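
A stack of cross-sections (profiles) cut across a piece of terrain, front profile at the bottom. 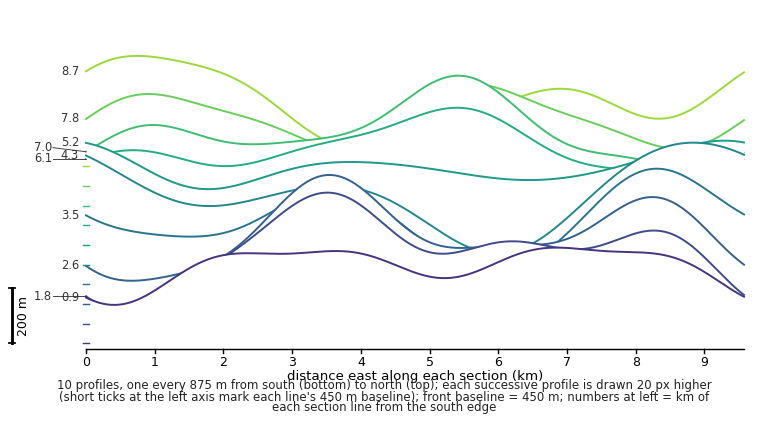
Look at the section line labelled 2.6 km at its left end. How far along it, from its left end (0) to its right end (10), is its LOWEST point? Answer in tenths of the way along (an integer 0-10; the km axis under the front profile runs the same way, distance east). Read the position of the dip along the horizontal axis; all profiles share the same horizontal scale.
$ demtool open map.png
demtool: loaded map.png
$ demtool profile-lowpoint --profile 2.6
1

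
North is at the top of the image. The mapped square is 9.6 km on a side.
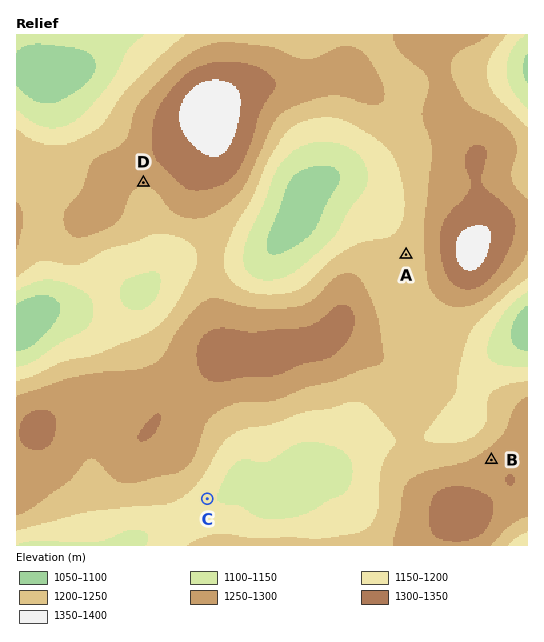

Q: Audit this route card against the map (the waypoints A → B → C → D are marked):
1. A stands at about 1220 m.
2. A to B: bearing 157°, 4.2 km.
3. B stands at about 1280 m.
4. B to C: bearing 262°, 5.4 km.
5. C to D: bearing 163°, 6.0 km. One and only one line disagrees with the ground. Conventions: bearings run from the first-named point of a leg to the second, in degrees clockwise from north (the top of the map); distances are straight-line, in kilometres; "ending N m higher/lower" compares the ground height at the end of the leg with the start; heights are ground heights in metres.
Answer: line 5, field bearing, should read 349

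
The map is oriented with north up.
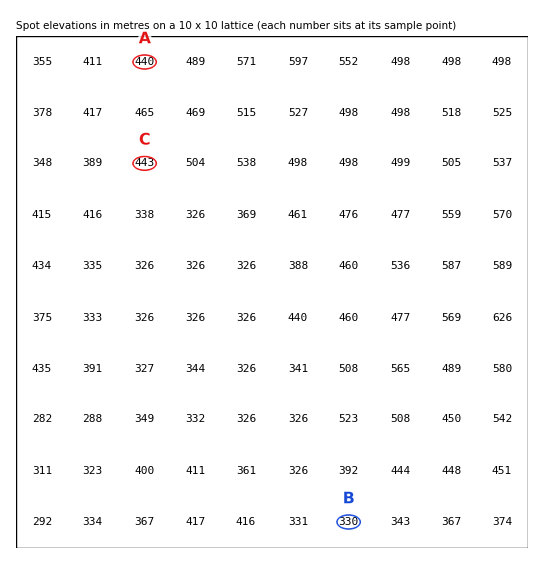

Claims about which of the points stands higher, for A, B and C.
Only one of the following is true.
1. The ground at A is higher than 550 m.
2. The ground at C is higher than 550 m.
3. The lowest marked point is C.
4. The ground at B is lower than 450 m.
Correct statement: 4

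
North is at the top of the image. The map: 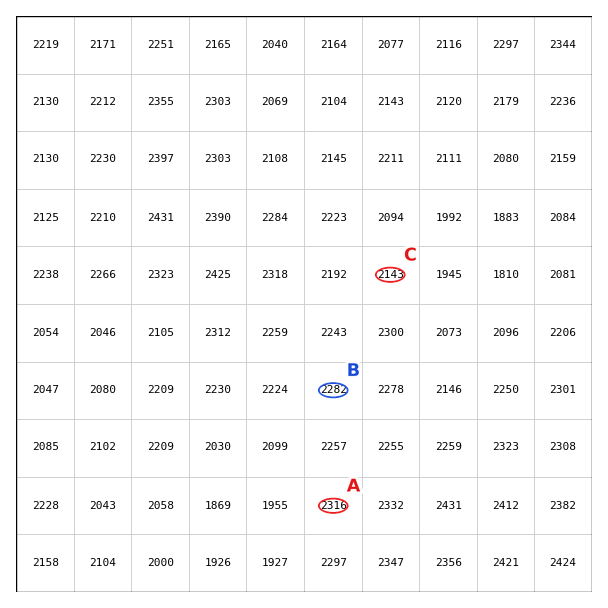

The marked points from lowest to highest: C B A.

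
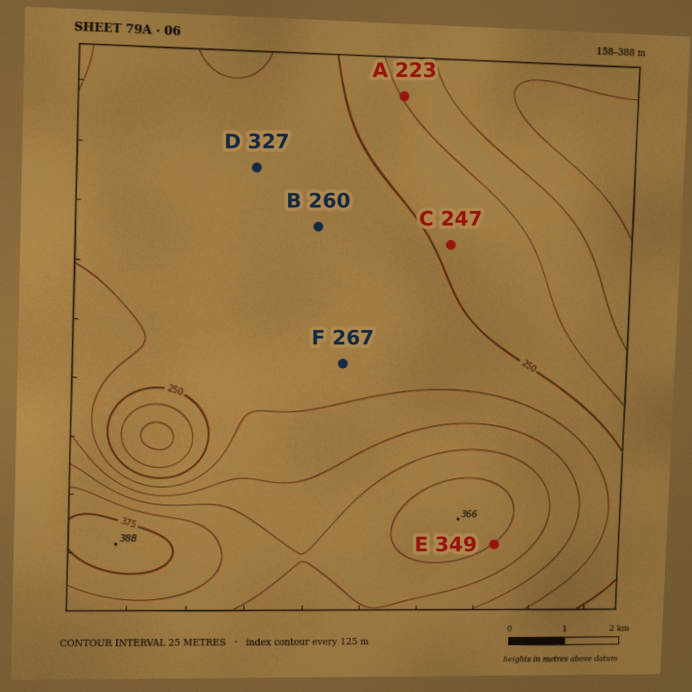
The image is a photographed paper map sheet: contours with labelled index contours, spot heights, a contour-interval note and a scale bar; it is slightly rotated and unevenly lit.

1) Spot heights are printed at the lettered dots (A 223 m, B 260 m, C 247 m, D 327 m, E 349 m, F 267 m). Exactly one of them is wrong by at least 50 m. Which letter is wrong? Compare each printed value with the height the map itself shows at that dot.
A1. D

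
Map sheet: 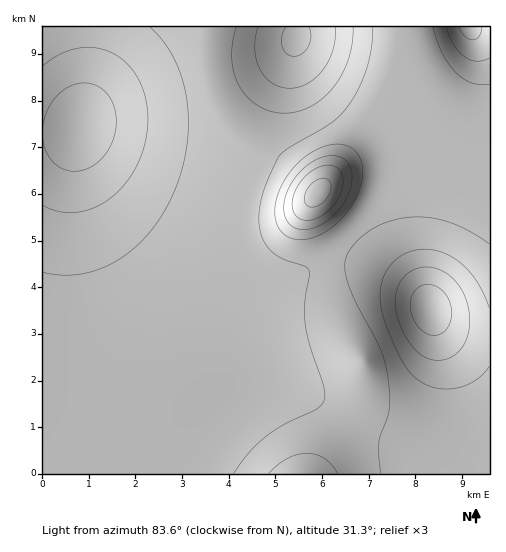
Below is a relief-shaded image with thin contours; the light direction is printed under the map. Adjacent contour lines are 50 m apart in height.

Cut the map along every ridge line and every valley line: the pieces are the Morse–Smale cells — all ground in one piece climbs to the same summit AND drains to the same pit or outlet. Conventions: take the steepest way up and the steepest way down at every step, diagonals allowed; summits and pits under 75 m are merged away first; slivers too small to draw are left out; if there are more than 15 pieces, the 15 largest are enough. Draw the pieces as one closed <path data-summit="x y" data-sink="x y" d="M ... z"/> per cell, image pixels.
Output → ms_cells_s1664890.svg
<path data-summit="80 126" data-sink="319 191" d="M207 26l-165 1 1 447 122 0 5-41 12-37 9-18 10-12 5-3 12 2-17-10-25-20-30-31-25-34-19-36-13-31-10-36 0-23 4 23 7 19 24 46 28 36 23 22 18 11 17 6 18-1 47-21 63-20-1-7-13-28-4-16 2-11 6-11-32-27-38-21-12-12-13-20-9-24-5-19-2-20z"/><path data-summit="430 308" data-sink="319 191" d="M419 73l-1 8-10 13-58 61-34 40-6 12 2 14 16 43 24 0 29 9 23 12 14 9 11 11 23 66 4 21 1 30-5 51 37 1 1-347-23-4-16-9-17-17z"/><path data-summit="80 126" data-sink="303 473" d="M79 144l0 23 10 36 13 31 19 36 25 34 30 31 25 20 24 13-19-5-5 3-10 12-9 18-9 27-6 28-1 22 148 1 41-67 4-14 4-26 0-6-15-21-13-31-6-44-64 20-47 21-18 1-17-6-18-11-23-22-28-36-24-46-7-19z"/><path data-summit="296 38" data-sink="319 191" d="M403 26l-195 0-1 3 1 31 8 35 12 25 20 24 38 21 33 27 31-37 51-53 17-21 1-9-8-19z"/><path data-summit="430 308" data-sink="303 473" d="M345 263l-16 2 2 28 12 38 20 30-1 19-4 18-7 16-36 59 136 1 6-52-1-30-4-21-23-66-11-11-14-9-29-14z"/><path data-summit="470 27" data-sink="319 191" d="M489 26l-85 1 11 38 19 32 24 21 22 8 10 0z"/>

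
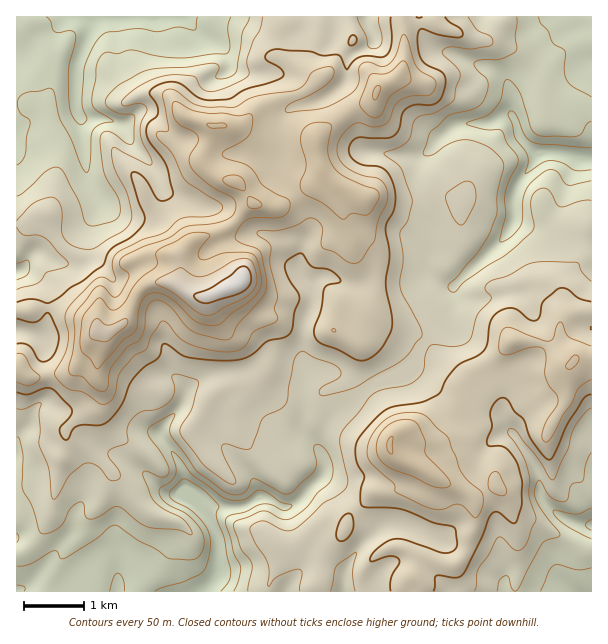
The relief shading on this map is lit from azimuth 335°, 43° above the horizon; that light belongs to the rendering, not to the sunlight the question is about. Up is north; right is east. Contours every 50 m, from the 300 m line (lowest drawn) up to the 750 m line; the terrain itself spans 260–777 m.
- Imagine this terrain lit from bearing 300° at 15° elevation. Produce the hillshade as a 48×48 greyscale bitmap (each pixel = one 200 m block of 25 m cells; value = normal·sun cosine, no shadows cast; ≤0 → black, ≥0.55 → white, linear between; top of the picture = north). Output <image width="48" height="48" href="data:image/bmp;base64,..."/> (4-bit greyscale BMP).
<image width="48" height="48" href="data:image/bmp;base64,Qk32BAAAAAAAAHYAAAAoAAAAMAAAADAAAAABAAQAAAAAAIAEAAATCwAAEwsAABAAAAAAAAAAAAAAABEREQAiIiIAMzMzAERERABVVVUAZmZmAHd3dwCIiIgAmZmZAKqqqgC7u7sAzMzMAN3d3QDu7u4A////AHiGd2V4dUQ0neyVaZU4l5uGREREVkRFVkaGZ2Zoh1Qza9ynWJZHp4uWVlIkVkNGZkRnVWZnd3ZBWruoZodWqWiYeHMTVUNGZnVGZFZnd3dRS8qYdnhke5iHeJYjZjJGd6hEZUVndmdSXMqIiIiFSKmHeJgiZjNGZ4ljVkRndmZDjeuYq6mXRXiHdngyZjNERYmER2NYdmZWm824rdqpZVZnZWdDVSI1U4mVR4VXZEaIh1eoau2ql1ZnZVZUUwNVRImmRodmQhR4hyFXQoy7ynd3ZVZ3UgRlVomnRXdlVBF4hkRmUjnLuod3ZUaIYxRkRpmoRWdlZTSJdmZ3dTa7updmVVaJczZjRKqoVWZmZEeYdmd3dleszKdVVVVodGhBNKqZZVVmVYmHd3d3Zmer39dVVWZWZ5kwJIqpdVRENJuGZ3Z3ZmeKz/x1VmZkV6tgA2mph1MkQlu3Z2ZnZnd4rf64Z3dlV5qSAEWJiHMTVCa5ZmZmZnd3iry7mHdlaIiWADJYd2MTVkSah3ZlZ3d3eJmqqodmZ4iXIERYd2ICRmV4iHdlVnh3ZniJq5d2Z4mXQjabqGEBNFZmZmd1Vnd3ZVZ4mrmHZomoVEWe6XIAI1ZlQzRlRnZ3UzVniaupZWiqhnaN/HMAAldlVCE1RYdnZDNXeJrMpleZmIeL/pYwAWh1QyI0NZp2ZUNWd4m8uHiXZmZ777iCAmmFMRNENKuHdlRWd4m8uHmoVXZ777imAnmGIAA0M4uXd1RWd4msuImpd6ma39i7MmmYUgADRHqoh1RXdomZmZmYd7uqvum+t3iKuUABRXmYh0NWZnqpiJmIdsypnNyrzKiKzKEARneHZkNGdke7qpmIdnmYic/qm7hovMUBRod3VDNGd1NruqmYh0aIeK3+3clViahDRoh3VDNGd3QlvKmIiGZ2aKzu7f6nZVZlVYmHUyNWd3YxbLmIiIdlVorNy97bqENERGiHUhJWd3ZCKcqIiKl1RXm8qaqqvJVEM1eHUgFGd3ZTGMl4mbuWRWm8l4mIiahmVWd3dABGd3dSF9pombunVXmrh4mIh3ZniId3hiFHiIdjBdt3mqunVpqqiKqYmHVXiZdniGNXiIdkAa2WmqqnV6ypibuoeIZniaZFeXVXmYh2QUuneJmXaMyYqqq4ZnZniZUjVmVViph2UzV3ZpmHaduK25ipZFVnipQBNEMjWKmHRWVFRIiGacuM/KiJhlRXmqcxNDISNHiIZphVVHh1WKl53tuZqYZWiqqFVRASISREWKlmZnd0WrqGjdp5vMuGZ4q6pxASISMhN6h2Zoh0WsvLvMhovdy5h2WM60EjICVCN5hmd4h0Wsqs3cp1jNy6qpU57aU1QiVUR4hmd5h1Ssqau8u5acuZmqlY3MtUZkRVVndlZ5mGScqZmZq7qtyoiImHq85zVlRURWZmZniHV8uZiIiJq925iIeYWN1yRVVURFZnZmZ4dpupiJiImsy5d4eJVrx0ZlRWRFZmd3ZWh4qZmZmZmr3Jd4d4aLt2ZVVoY0Z2Zw=="/>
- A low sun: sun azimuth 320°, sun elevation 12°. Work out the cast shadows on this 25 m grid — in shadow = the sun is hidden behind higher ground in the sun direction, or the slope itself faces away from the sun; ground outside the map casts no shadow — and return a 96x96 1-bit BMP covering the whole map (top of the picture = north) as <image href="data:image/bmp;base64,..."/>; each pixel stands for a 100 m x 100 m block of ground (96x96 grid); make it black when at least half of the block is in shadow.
<image width="96" height="96" href="data:image/bmp;base64,Qk2+BAAAAAAAAD4AAAAoAAAAYAAAAGAAAAABAAEAAAAAAIAEAAATCwAAEwsAAAIAAAAAAAAA////AAAAAAAAAAAAAAAEAAAAAAAAAAAAAAAEAAAAAAAAAAABgAAAAAAYAAAAAAABwAAAAAA8AAAAAAABwAAAAAAcAAAAAAADwAAAAAAcAAAAAAADwAAAAAAOAAAAAAADgAABgAAHBAAAAAABgAABgAAPAAAAAAAAAAAAAAAHAAABAAAAAAAAAAAHAAAAAwAAAAAAAAAHAAMAA4AAAAAAAAAHAAcAAQAAAAAAAAADAAcAAAAADwAAAAAAA4AAAAA4H4cAAAAABwAAAAD4H4eAAAAADwAAAAD4B4OAAAAADgAAAADwAAHgAAAABgAAAABwAADgAAAAADgAAAAgAABgAAAAADgAAAAAAAAAAAAAAHgAAAAAAAAAAAAAAHwAAAAAAAAAAAAAAH4AAAAAAAAAAAAAAH8AAAAAAAAAAAAAAH8AAAEAAAAAAAAAAD8AAAOAAAAAAAAAAD8AAfPAAAAAAAAAAB8AAfHgAAAAAAAAAB8AAfDgAAAAAAAAAA88AfBwAAAAAAAAAA88AfggAAAAAAAAAAd8A/wAAAAAAAAAAAc8Af4AAAAAAAAAAAcAAf/AAAAAAAAAAAAAAf/AAAAAAAAAAAAAA//ADgAAEAAAAAAAA//AfwAAOAAAAAAAAf+A//8AGAAAGAAAAf+AH/8AAAAAGAAAAP+AB/8AAAAAAAAAAP+AD/8AAAAAAAAAAH8AP/4AAAAAAAAAAB8A//4AAAAAAAAAAA+A//wAAAAAAAAAAA+A//wAAAAAAAAAAA+A//gAAAAAAAAAAA/Af/gAAAAAAAAAAAeAH/AAAAAAAAAAAAMAB/AAAAAAAAAAAAAAA+AAAAAAAAAAAAAAAeAAAAAAAAAAAAAAAeAAAAAAAACAAAAAAOAAAAA4AACAAAAAAGAAAAAcAAAAAAAAAAAAAAAOAAAAAAAAAAAAAAAHAAAAAAAAAAAAAQAHgAAAAAAAAAAAB4ABwAAAAAAAD+QAD4ABwAAAAAAAB/wAD4AA4AAAAAAAA/wAH4AA4AAAAAAAAYAAH4AAYAAAAAAAAAAAHwAAYAAAAAAAAAAADwAA4AAAAAAAAAAAAgAA8AAAAAAAAAAAAAAA8AAAAAAAAAAAAAAAeAAAAAAAAAAAAAAAeAAAAAAAAAAAAAAAOAAAAAAAAAAAAAAAGAAAAAAAAAAAAGAAAAAAAAAAAAAPgfAAAH4AAAAAAAAPw/AAAf4AAAAAAAAPw/wAAfgAAAAAAAAHj//AAAAAAAAAAAADn//wAAAAACAAAAABH///AAAAAHAAAAAAD///wAAAADgAAAAAD///wAAAABgAAAAAD/+BwAAAAAAAAAAAB/eAAAAAAAAAAAAYB+eAAAAAAAAAAAAcAAOAAAAAAAAAAAAMAAAAAAAAAAAAAAAAAAAAAAAAAAAAAAAAAAAAAAAAQAAAAAAAAAAAAAAAQAAAAAAAAAAMAAAAAAAAAAAAAABwAAAAAAAAAAAAQADAAAAAAAAAAAAAAAAAAAAAAAAAAAAAAAAAAAAAAAAAAAAAAAAAAAAAAAAAAAAAAAAAAAA="/>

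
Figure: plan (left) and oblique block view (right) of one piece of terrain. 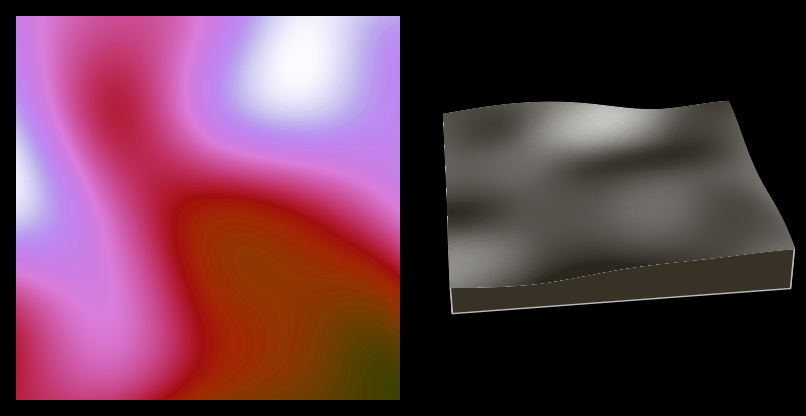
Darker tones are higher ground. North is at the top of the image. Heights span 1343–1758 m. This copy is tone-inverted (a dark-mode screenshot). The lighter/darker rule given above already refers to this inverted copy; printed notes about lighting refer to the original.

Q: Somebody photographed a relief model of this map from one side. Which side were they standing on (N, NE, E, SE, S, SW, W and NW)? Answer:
S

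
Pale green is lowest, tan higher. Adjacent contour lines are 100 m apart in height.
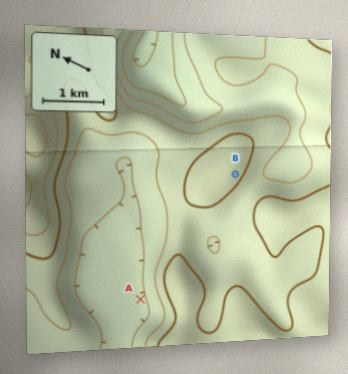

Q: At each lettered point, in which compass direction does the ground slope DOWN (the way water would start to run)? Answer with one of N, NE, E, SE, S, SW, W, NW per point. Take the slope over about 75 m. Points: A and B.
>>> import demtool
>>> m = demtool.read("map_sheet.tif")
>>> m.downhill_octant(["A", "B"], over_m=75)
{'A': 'NW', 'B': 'S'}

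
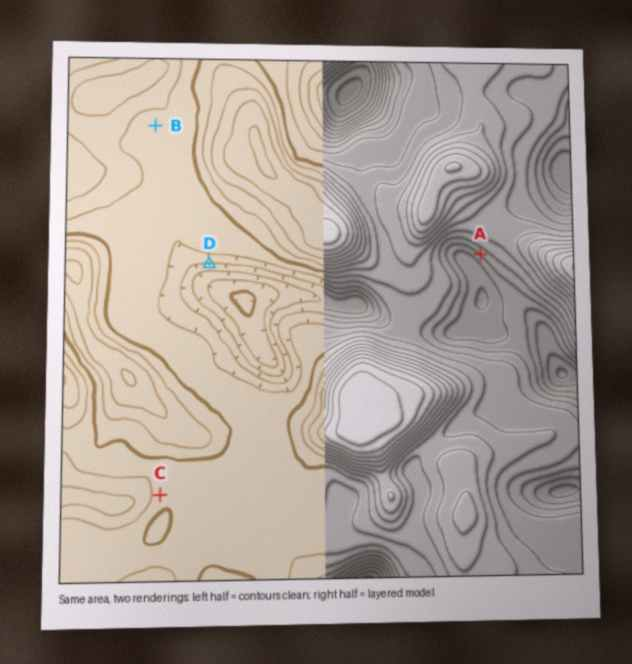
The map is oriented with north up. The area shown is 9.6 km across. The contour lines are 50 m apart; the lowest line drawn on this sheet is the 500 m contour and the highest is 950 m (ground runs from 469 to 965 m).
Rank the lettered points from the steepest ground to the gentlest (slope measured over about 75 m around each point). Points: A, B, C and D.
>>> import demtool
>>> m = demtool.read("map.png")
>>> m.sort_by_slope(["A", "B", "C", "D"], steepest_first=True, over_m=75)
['D', 'A', 'C', 'B']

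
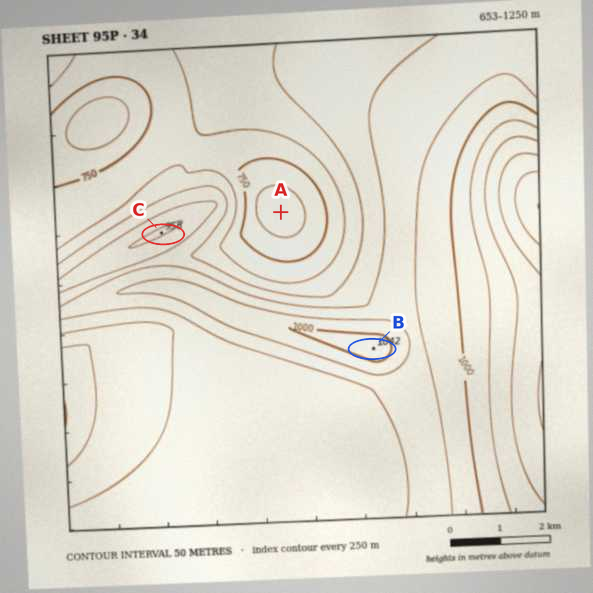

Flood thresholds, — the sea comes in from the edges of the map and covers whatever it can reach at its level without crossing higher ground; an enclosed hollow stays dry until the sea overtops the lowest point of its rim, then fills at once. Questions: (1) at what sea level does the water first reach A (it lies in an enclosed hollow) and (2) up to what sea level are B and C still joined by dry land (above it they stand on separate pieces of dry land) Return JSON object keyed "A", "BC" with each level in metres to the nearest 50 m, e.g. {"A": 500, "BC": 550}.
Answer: {"A": 800, "BC": 900}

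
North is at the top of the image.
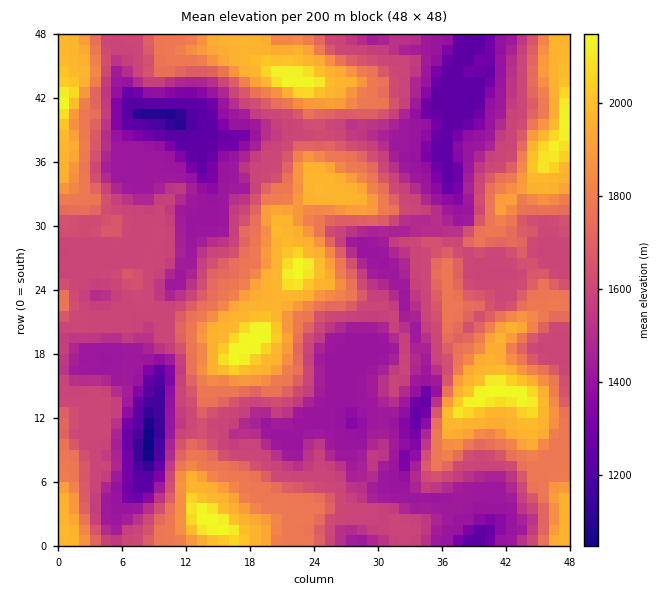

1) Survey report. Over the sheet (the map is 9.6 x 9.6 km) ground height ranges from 1050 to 2150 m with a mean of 1640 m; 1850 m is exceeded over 17.2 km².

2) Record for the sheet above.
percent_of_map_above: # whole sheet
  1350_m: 92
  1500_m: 70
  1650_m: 40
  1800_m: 21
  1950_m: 15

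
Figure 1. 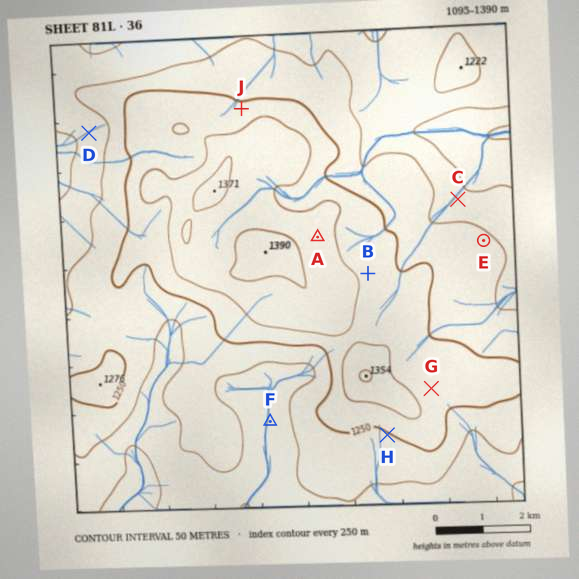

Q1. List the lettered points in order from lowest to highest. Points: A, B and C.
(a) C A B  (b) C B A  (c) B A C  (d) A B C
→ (b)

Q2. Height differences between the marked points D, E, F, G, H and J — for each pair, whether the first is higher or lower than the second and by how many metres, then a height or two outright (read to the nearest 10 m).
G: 120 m higher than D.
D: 100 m lower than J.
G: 90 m higher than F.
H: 90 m higher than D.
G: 70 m higher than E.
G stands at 1280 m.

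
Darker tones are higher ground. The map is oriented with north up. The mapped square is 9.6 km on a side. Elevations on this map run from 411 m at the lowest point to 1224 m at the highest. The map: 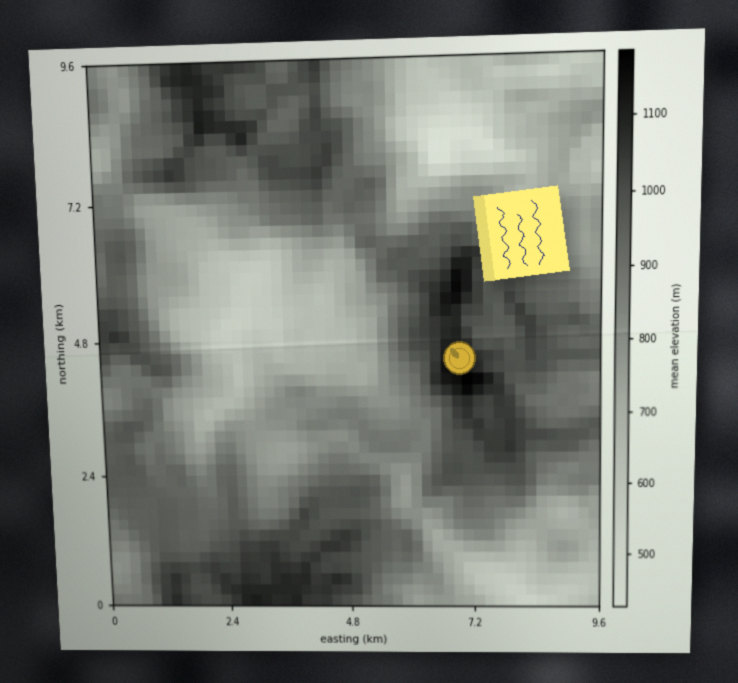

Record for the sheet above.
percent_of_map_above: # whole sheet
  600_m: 92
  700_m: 77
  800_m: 54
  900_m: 30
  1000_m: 10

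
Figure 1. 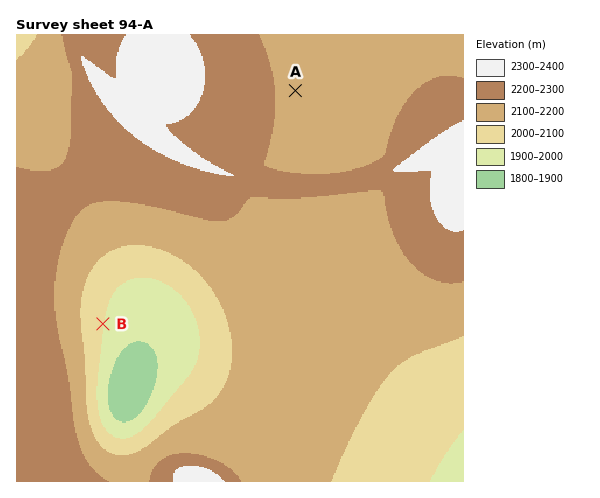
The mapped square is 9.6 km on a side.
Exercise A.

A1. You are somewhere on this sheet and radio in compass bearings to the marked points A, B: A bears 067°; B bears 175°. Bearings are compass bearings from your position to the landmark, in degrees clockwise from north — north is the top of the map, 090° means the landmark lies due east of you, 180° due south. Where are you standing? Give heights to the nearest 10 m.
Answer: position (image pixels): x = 90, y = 178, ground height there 2210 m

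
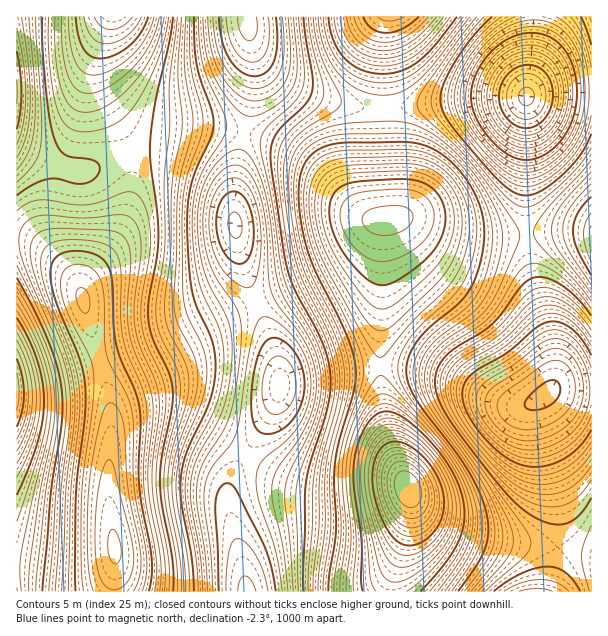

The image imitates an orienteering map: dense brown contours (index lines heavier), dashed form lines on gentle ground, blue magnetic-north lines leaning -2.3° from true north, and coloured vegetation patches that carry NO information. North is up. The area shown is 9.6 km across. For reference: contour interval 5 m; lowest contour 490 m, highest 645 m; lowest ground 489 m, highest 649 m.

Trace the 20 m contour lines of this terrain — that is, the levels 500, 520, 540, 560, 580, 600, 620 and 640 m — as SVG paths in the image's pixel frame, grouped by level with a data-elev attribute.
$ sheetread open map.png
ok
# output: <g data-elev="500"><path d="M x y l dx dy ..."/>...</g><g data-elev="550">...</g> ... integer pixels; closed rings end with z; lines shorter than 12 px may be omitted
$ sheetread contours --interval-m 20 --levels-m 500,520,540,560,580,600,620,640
<g data-elev="500"><path d="M530 410l-5-3 0-3 2-5 6-7 15-11 6-1 4 3 2 9-6 10-12 7z"/><path d="M522 128l-10-5-8-8-4-11-1-12 4-11 7-9 11-6 10-1 11 4 6 8 4 10 1 14-4 12-7 9-9 5z"/></g><g data-elev="520"><path d="M226 591l1-21 2-18 4-11 4-2 9 4 11 14 7 16 4 18"/><path d="M273 414l-5-3-4-6-2-10 0-12 3-12 4-9 4-4 6-2 8 4 5 8 4 10 0 11-3 10-5 9-7 5z"/><path d="M591 415l-10 19-15 14-21 9-20 1-10-3-9-5-18-15-15-21-3-9-1-9 2-10 8-9 30-18 28-23 12-6 12 1 12 7 11 13 7 17"/><path d="M17 373l2 19-2 19"/><path d="M234 238l-4-5-2-9 2-9 4-3 6 4 2 11-2 9-3 2z"/><path d="M521 153l-8-2-9-5-16-17-10-19-2-9 1-11 2-10 5-11 14-17 18-11 11-2 9 0 9 3 7 4 12 13 5 9 3 12 0 22-6 22-12 17-8 6-9 5-9 2z"/><path d="M268 17l1 18-2 15-6 9-9 3-9-3-9-10-5-14-3-18"/></g><g data-elev="540"><path d="M203 591l-3-36-9-52 0-23 6-22 20-35 7-18 6-27 2-30-1-15-3-13-19-35-6-19-5-27 0-27 4-23 9-18 14-16 8-4 6-2 6 2 4 5 11 20 9 34 6 57 4 18 7 17 26 42 6 15 3 15 0 19-5 21-8 22-18 35-5 17 0 15 5 40 3 48"/><path d="M519 591l18-3 16 3"/><path d="M591 466l-15 18-16 9-20 1-19-6-11-7-12-11-30-35-17-27-4-10-2-11 3-13 8-12 42-26 29-30 10-7 14-2 13 5 14 11 13 17"/><path d="M17 332l8 16 6 17 4 16 1 17-1 16-3 16-6 16-9 18"/><path d="M293 17l4 48-1 12-2 9-7 10-11 9-15 9-10 2-8-2-9-7-10-14-10-16-8-26-3-34"/><path d="M556 17l8 5 8 8 6 10 5 13 6 30-2 30-7 24-14 20-20 16-10 5-9 1-9-1-9-4-11-8-12-12-24-31-5-12-3-10 1-11 3-12 15-26 19-21 11-8 12-6"/></g><g data-elev="560"><path d="M186 591l-2-31-10-53-2-22 4-30 18-53 4-22-3-21-18-36-3-20 4-112 3-18 10-35 2-13-1-14-7-43 1-51"/><path d="M478 591l23-25 8-11 4-12-1-12-7-18-17-28-55-80-7-18-1-15 4-13 9-12 11-9 27-18 14-15 9-17 17-39 4-15-8-15-34-48-23-26-33-31-4-6-1-4 2-8 7-10 33-47 18-22"/><path d="M17 303l14 26 12 27 6 24 2 22-3 33-14 57-13 60-1 18 1 21"/><path d="M591 160l-46 52-9 12-3 9 2 6 4 6 36 35 16 21"/><path d="M22 17l7 51 1 37-4 30-9 23"/><path d="M313 17l2 18 5 17 6 17 14 26 1 7-5 8-30 18-12 12-8 15-3 19 5 47 8 40 8 23 27 55 6 18 3 17-2 27-14 51-4 19-1 56-5 43-1 21"/></g><g data-elev="580"><path d="M169 591l0-31-11-54-2-24 2-26 7-45 1-18-5-18-16-36-4-21 1-21 8-54-1-19-4-18-8-12-9-2-27 10-14 3-15-1-25-4-11 0-10 4-9 7"/><path d="M452 591l18-27 9-18 4-18-3-21-7-21-12-22-56-74-6-13-1-11 4-15 10-16 13-14 27-24 12-16 6-15 5-17 2-15-1-15-3-15-6-13-8-13-10-11-11-8-12-6-12-3-13-1-54 1-18 4-9 4-8 7-5 9-2 11-1 13 1 17 7 33 9 23 34 67 6 16 2 14-2 18-16 47-6 26-1 23 3 51-6 43-1 15"/><path d="M17 265l37 80 8 24 4 23 0 30-10 67-7 102"/><path d="M591 213l-6 10-1 11 1 12 6 16"/><path d="M49 17l1 48 3 25 4 18 5 11 6 8 7 4 9 1 15-2 14-5 11-8 10-10 12-20 11-25 7-23 5-22"/><path d="M334 17l4 19 5 9 6 8 7 5 9 5 18 3 16-3 17-8 15-14 19-24"/></g><g data-elev="600"><path d="M149 591l3-15 0-15-13-75 0-22 2-41-2-19-4-14-14-30-5-15-2-19-2-42-3-15-4-8-7-5-9-4-12-1-12 1-8 4-5 7-2 10 5 24 24 60 6 29 0 31-9 78 0 96"/><path d="M420 591l24-27 14-21 6-21-1-22-4-14-6-13-20-29-14-14-14-11-10-6-9-2-11 4-9 11-7 15-5 20 0 25 8 56-1 37 2 12"/><path d="M375 284l6 1 6 0 17-9 22-17 14-18 5-17-1-17-6-13-12-10-9-3-12-2-46 2-17 5-9 9-3 9-1 11 3 13 4 12 8 13 10 14 11 10z"/><path d="M76 17l2 18 5 13 7 8 11 2 13-3 15-9 12-14 7-15"/><path d="M363 17l4 7 5 5 6 3 8 1 7-1 9-3 17-12"/></g><g data-elev="620"><path d="M113 563l3 1 3-2 2-10-2-14-3-6-3-3-4 4-1 12 1 10z"/><path d="M404 555l7 0 9-3 9-7 8-7 6-10 3-9 2-19-2-12-4-11-14-20-9-9-11-8-9-3-7-1-11 4-7 10-5 15 0 20 5 25 10 27 9 13z"/></g><g data-elev="640"><path d="M407 518l9 0 7-5 5-9 1-12-4-12-7-10-10-7-9-2-6 3-4 6-2 7 0 11 3 10 5 9 6 7z"/></g>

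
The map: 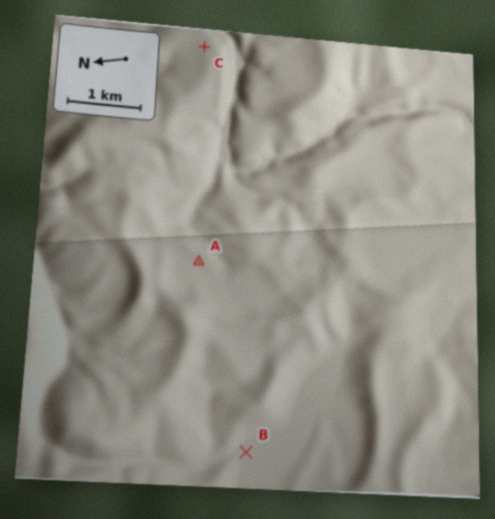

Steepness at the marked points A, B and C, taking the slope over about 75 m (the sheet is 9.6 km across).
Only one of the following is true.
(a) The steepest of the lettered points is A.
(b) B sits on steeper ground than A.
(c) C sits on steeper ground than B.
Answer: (c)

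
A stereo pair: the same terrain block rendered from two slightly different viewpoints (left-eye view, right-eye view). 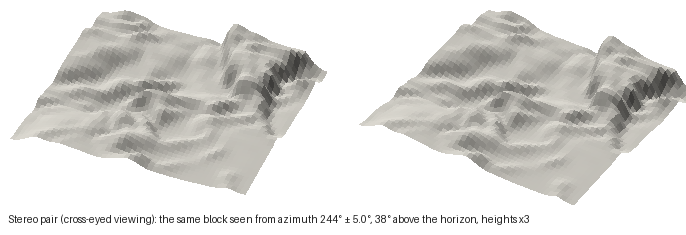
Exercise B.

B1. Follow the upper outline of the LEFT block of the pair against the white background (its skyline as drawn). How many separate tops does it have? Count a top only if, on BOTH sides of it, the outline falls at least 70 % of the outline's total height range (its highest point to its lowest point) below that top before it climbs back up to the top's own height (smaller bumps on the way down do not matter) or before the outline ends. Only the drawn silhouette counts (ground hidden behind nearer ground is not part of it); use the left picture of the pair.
0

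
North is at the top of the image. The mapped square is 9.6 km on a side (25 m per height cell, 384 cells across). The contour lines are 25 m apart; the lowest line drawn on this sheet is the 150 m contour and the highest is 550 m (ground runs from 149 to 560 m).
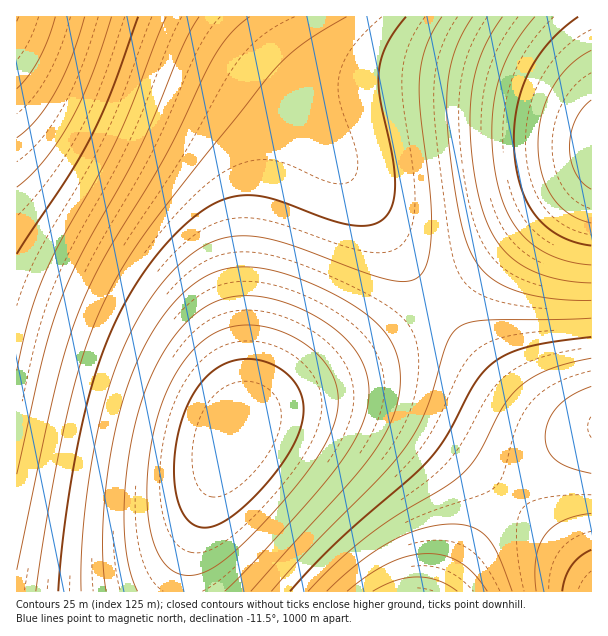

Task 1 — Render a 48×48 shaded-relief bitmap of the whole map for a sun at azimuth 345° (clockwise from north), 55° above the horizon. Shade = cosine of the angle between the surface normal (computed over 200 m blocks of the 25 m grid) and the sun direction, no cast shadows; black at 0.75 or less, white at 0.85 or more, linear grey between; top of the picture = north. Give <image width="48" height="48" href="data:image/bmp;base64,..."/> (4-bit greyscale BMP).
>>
<image width="48" height="48" href="data:image/bmp;base64,Qk32BAAAAAAAAHYAAAAoAAAAMAAAADAAAAABAAQAAAAAAIAEAAATCwAAEwsAABAAAAAAAAAAAAAAABEREQAiIiIAMzMzAERERABVVVUAZmZmAHd3dwCIiIgAmZmZAKqqqgC7u7sAzMzMAN3d3QDu7u4A////ANzMy7uqqYh2ZUQzIiIiIjNFVneJmrvM3dzMzLu6qZh3ZVQzIiIiIjNFVneJqrvM3d3MzMu6qpiHZlRDMiIiIjNFVniJqrzN3t3czMu7qpmHdlVEMyIiIjNFVniJq7zN3t3dzMy7uqmIdmVEMzIiIzRFVniZq7zd3t3d3MzLuqmYh2ZUQzMzMzRFZniZq7zd3t3d3czLu6qZh3ZVREMzM0RFZniZq7zd3t3d3czMu7qpiHdlVERDNERVZniZq7zN3t3d3dzMy7upmIdmVVRERERVZ3iZqrzN3d3d3d3MzLuqmYh2ZlVURFVWZ3iJqrvM3d3d3d3czMu6qZiHdmVVVVVmZ3iJmqu8zN3d3d3d3My7qpmId2ZmZWZmd3iJmqq7vN3d3d3d3czLuqmYiHd2ZmZnd3iImaqru93d3d3d3dzMu6qpmIh3d3d3d3iImZmqqt3d3e7t3d3cy7uqmZiIh3d3d4iIiJmZmd3d3u7u7t3dzMu7qpmZiIiIiIiIiIiIiN3d7u7u7u7d3czLu6qpmZmIiIiId3d3d93d7u7u7u7u3d3My7uqqpmZmIiHd3dmZt3d7u7u7u7u7t3dzMu7uqqpmYiHd2ZmVd3d7u7u7u7u7u3d3czLu7qqmYiHdmZVVd3d7u7u///+7u7t3d3My7uqqZiHdmVVRM3d7u7v/////u7u7d3czMu6qpiHdmVURM3d7u7v/////+7u7t3d3My7qpmHdlVEQ83d7u7///////7u7u3d3czLupmHdlVEM83d7u7////////u7u7d3czLuqmIdmVEM83d7u7////////u7u7t3dzMuqmYdmVUM93d7u7///////7u7u7t3dzMu6mYd2VUQ93d7u7v/////+7u7u7d3dzMu6qYh2ZVRN3d7u7v/////u7u7u3d3dzMu6qZh3ZlVN3d7u7u///+7u7u7d3d3czMu6qZiHdmVd3d7u7u7u7u7u7d3d3dzMzMu7qpmId2Zt3e7u7u7u7u7t3d3dzMzMzLu7qqmYiHd93e7u7u7u7u3d3dzMzMzMu7u7qqqZmIh93e7u7u7u7t3d3MzMy7u7u7u7uqqqmZmN3u7u7u7u3d3czMy7u7u7u7u7u7qqqqmd3u7u7u7t3d3MzMu7u7u7u7u7u7u7uqqt3u7u7u7d3d3MzLu7u6qru7u7u7u7u7u93u7u7u3d3dzMy7u7qqqqq7u7u7u8y7u93u7u7t3d3dzMy7u7qqqqq7u7vMzMzMzN3e7u7d3d3dzMy7u7qqqqu7u7zMzMzMzN3d3d3d3d3dzMy7u7qqqru7u8zMzN3d3d3d3d3d3d3dzMy7u7u7u7u7vMzM3d3d3d3d3d3d3d3dzMzLu7u7u7u7zMzd3d3d3d3d3d3d3d3d3MzMu7u7u7vMzM3d3d3u3d3d3d3d3d3d3MzMzMu7vMzMzN3d3u7u7t3d3d3d3d3d3dzMzMzMzMzN3d3d7u7u7t3d3d3d3d3d3d3d3MzMzN3d3d7u7u7u7szN3d3d3d3d3d3d3d3d3d3d3e7u7u7u7g=="/>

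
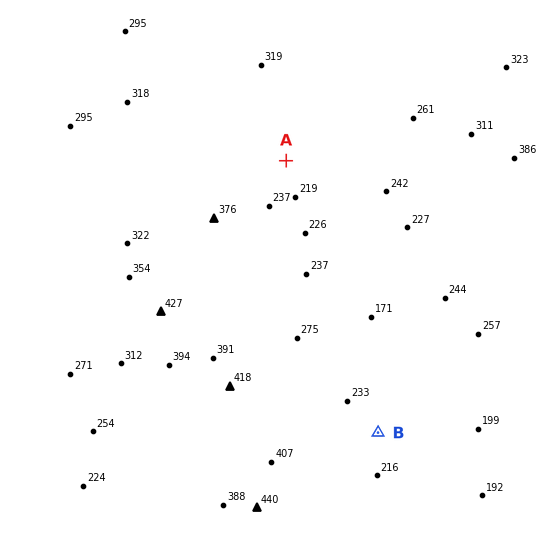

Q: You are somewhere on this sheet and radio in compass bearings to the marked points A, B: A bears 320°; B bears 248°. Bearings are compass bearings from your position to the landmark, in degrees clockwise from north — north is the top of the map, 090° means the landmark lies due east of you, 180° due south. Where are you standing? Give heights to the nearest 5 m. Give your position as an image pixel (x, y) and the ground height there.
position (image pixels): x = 480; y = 392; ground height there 210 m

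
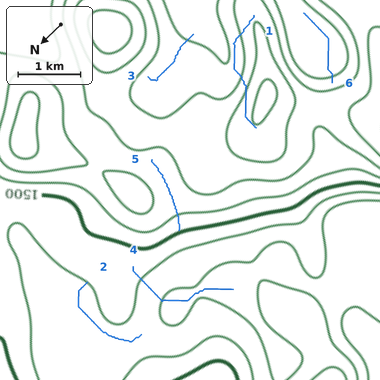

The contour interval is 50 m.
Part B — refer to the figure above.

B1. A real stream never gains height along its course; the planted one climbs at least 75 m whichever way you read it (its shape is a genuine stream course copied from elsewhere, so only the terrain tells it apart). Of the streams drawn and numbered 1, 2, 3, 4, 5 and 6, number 1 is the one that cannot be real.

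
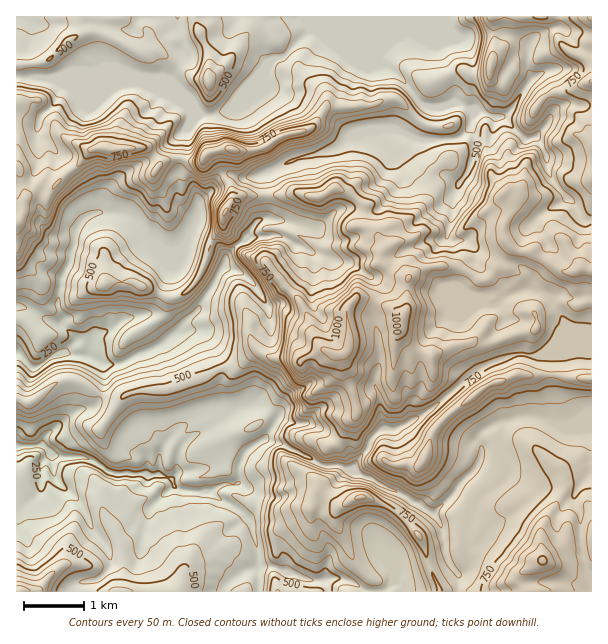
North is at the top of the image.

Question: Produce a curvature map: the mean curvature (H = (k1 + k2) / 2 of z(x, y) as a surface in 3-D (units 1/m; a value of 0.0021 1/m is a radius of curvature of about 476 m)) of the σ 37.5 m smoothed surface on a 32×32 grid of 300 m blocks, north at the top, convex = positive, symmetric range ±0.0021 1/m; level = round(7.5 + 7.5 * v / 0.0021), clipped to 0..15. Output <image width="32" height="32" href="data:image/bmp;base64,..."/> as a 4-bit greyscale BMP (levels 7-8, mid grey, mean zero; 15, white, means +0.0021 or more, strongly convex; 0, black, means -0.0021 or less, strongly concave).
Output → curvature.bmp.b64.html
<image width="32" height="32" href="data:image/bmp;base64,Qk12AgAAAAAAAHYAAAAoAAAAIAAAACAAAAABAAQAAAAAAAACAAATCwAAEwsAABAAAAAAAAAAAAAAABEREQAiIiIAMzMzAERERABVVVUAZmZmAHd3dwCIiIgAmZmZAKqqqgC7u7sAzMzMAN3d3QDu7u4A////AMxFW5iZdoTmU1d2XFeadWdn27Vmeohzdqa4ZZhmac52VqdYd4mIkqiktnPUp2aadXeJSneHiIOomXVJ46d1iqV3V5iGiJhWuaqkzSSnh1p2h2apmmQmhIen3yB5SXh2h6droTJKqWdr1wB512aGeJamMjy3mYhY5Qdn+el2hoqIUrjWeHeIlE3pkXaaVYinZ2Y6qVZ3d4o3GesiL3VWZnfrdUyIhVVlVbSraoDdRmd1fMyau7y4c1dok5d8GfuXnFKYI1Z5qaaPiaV4alM4l3ZMJWxjVnWcS6rHaXu6lVZ3iodVy0VUuCq0xV1FWXq3d2dYZCSUZ7hIiNSOhnaHqGhsPLmrvxjgjkbbaVV2ZmVniim6yTbDNPZWg2umephnuahlqFV08M+lZDmWi6aHmnmndLlndakFVYeJmYNUm4a3x1VmZaUfZHZE6qmZaolIhKpFZkmmH5iIxVtmpTi4l1eJ1UacZjeXnq+2dXkmq7dqp4xULXbzUCRYeleIksfCmJZL//tl//+CM2Z4ecRps3iVx6h4cJg0//dGdnhmh0TJk6IpdpZDVVSomGmUs1PzaM5WdZZltmdVe5vsN0WnbIYyZ3dmZ/lXaZlkVMuH6iVsrHZ2eZSplll2V3l1pPZ3WXXJepiEpZeld3d3dlG4Rsd2aYd4Z5d5h3d3d3d22Jla"/>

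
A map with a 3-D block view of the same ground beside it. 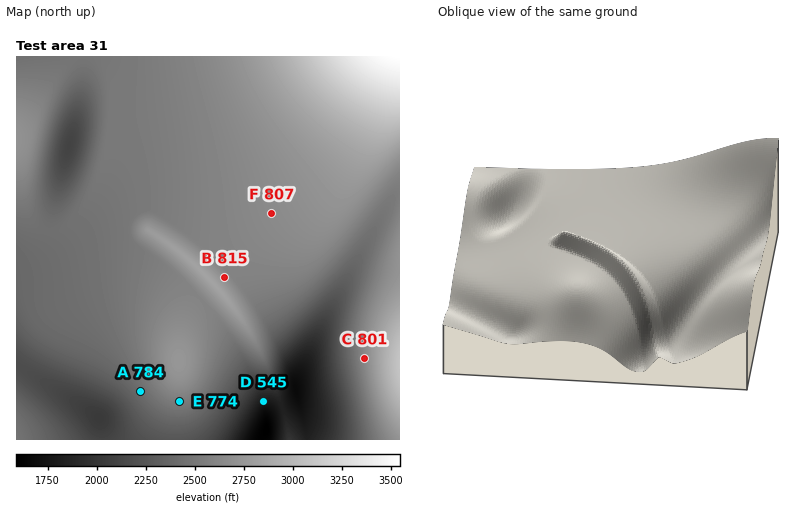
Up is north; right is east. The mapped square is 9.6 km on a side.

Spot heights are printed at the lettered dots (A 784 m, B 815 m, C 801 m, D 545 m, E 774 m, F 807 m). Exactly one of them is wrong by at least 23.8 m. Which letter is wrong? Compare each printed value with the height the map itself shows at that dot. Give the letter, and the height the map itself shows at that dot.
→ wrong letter A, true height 737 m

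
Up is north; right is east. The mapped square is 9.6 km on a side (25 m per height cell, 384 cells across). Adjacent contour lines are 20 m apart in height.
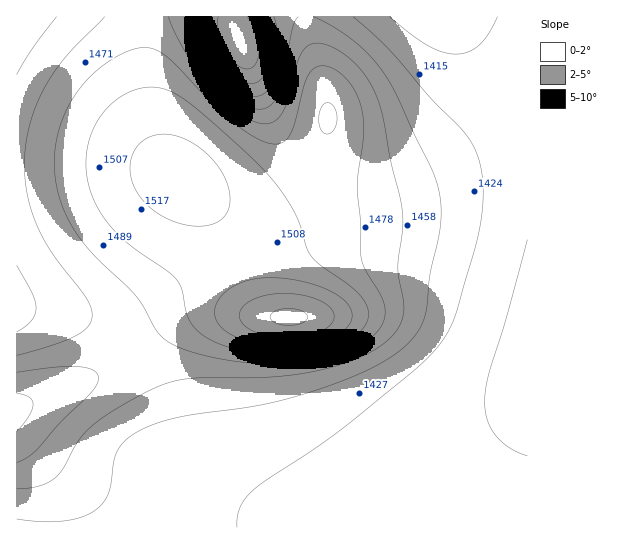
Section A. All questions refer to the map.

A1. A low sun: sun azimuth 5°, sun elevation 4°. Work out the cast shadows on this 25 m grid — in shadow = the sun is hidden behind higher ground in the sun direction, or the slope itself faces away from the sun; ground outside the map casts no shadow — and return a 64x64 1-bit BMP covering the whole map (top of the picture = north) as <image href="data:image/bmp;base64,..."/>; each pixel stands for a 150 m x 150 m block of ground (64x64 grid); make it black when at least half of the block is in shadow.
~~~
<image width="64" height="64" href="data:image/bmp;base64,Qk0+AgAAAAAAAD4AAAAoAAAAQAAAAEAAAAABAAEAAAAAAAACAAATCwAAEwsAAAIAAAAAAAAA////AAAAAAAAAAAAAAAAAAAAAAAAAAAAAAAAAAAAAAAAAAAAAAAAAAAAAAAAAAAAAAAAAAAAAAAAAAAAAAAAAAAAAAAAAAAAAAAAAAAAAAAAAAAAAAAAAAAAAAAAAAAAAAAAAAAAAAAAAAAAAAAAAAAAAAHwAAAAAAAAA/wAAAAAAAAP/gAAAAAAAB//gAAAAAAAH//AAAAAAAA//+AAAAAAAH//4AAAAAAAf//wAAAAAAB///AAAAAAAH//+AAAAAAAf//wAAAAAAAP/4AAAAAAAAAAAAAAAAAAAAAAAAAAAAAAAAAAAAAAAAAAAAAAAAAAAAAAAAAAAAAAAAAAAAAAAAAAAAAAAAAAAAAAAAAAAAAAAAAAAAAAAAAAAAAAAAAAAAAAAAAAAAAAAAAAAAAAAAAAAAAAAAAAAAAAAAAAAAAAAAAAAAAAAAAAAAAAAAAAAAAAAAAAAAAAAAAAAAAAAAAAAAAAAAAAAAAAAAAAAAAAAAAAAAAAAAAAAAAAAAAAAAAAAAAAAAAAAAAAAAAAAAAAAAAAAAAAAAAAAAAAAAAAAAAAAAAAAAAAAAAAAAAAAAAAAAAAAAAAAAAAAAAAAAAAAAAAAAAAAAAAAAAAAAAAAAAAAAAAAAAAAAAAAAAAAAAAAAAAAAAAAAAAAAAAAAAAAAAAAAAAAAAAAAAAAAAAAAAAAA=="/>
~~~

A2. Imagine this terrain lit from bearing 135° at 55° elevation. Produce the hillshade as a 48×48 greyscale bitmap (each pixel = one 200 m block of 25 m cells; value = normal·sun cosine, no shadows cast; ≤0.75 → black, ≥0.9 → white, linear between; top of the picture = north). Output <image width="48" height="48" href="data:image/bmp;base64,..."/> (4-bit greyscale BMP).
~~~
<image width="48" height="48" href="data:image/bmp;base64,Qk32BAAAAAAAAHYAAAAoAAAAMAAAADAAAAABAAQAAAAAAIAEAAATCwAAEwsAABAAAAAAAAAAAAAAABEREQAiIiIAMzMzAERERABVVVUAZmZmAHd3dwCIiIgAmZmZAKqqqgC7u7sAzMzMAN3d3QDu7u4A////AIiIiIiId3d3d3d3d3d3d3d3d3d3d3d3d4iIiIiIh3d3d3d3d3d3d3d3d3d3d3d3d4iIiIiIh3d3d3d3d3d3d3d3d3d3d3d3d5iIiIiIh3d3d3d3d3d3d3d3d3d3d3d3d5mYiIiIh3d3d3d3d3d3d3d3d3d3d3d3d5mZiIiIh3d3d3d3d3d3d3d3d3d3d3d3d5mZmIiIiHd3d3d3d3d3d3d3d3d3d3d3d5mZmZiIiIiHd3eIiIiIiId3d3d3d3d3d5mZmZmYiIiIiIiIiIiIiIiId3d3d3d3d5mZmZmZmIiIiIiIiIiIiIiIiHd3d3d3d4iZmZmZmZiIiIiIiIiIiIiIiId3d3d3d3iImZmZmZmIiIiIiIiIiIiIiIiHd3d3d2d3iImZmZmIiIiIiJmZmZiIiIiIh3d3d1Vmd4iIiIiIiImZmZmZmZmZmIiIiHd3d0RVZnd4iIiIiZmZmqqqqqqpmZiIiId3d0RFVWZ3d4iIiZmaqru7u7u6qpmYiIh3d0REVVZmd3eIiJmaq7vMzMzLuqmZiIiHd0VVVVZmZ3d3iIiZqrvMzMzLu6qZmIiId1VVVWZmZnd3d3d4iZqrvMy7uqqZmIiId2ZmZmZmZmZmZmZmZ3iJmqqqqqmZmIiIh2ZmZmZmd2ZmZVVVRVVmd4iZmZmZmIiIiGZmZnd3d3ZmZVVERERFVmd4iJmZiIiIiGd3d3d3d3d2ZlVURERFVWd3iIiIiIiIiGd3d3d3d3d3dmZlVVVVZmd4iIiIiIiIiGd3d3d3d3d3d3dmZmZmZ3d4iIiIiIiIiGZnd3d3d3d3d3d3d3d3d3iIiIiIiIiIiGZmd3d3d3d3d3d3d3d3d4iIiIiIiIiIiGZmZnd3d3d3d3d3d3d3d4iIiIiIiIiIiGZmZmd3d3d3d3d4d3d3d4iIiIiIiIiIiGZmZmZ3d3d3d3d3d3d3d3iIiIiIiIiIiGZmZmZnd3d3d3d3d3d3d3iIiIiIiIiIiGZmZmZmd3d3d3d3d3d3d4iIiIiIiIiIiGZmZmZmZ3d3d3d3d3d3eIiIiIiIiIiIiFVWZmZmZnd3d3d3d3d3eIiIiIh3d4iIiFVVVWZmZmd3d3d3dmZneIiIiId3d3d3iFVVVVZmZmZ3d3d3ZmZmeImYiId3d3d3d1VVVVVmZmZmd3dmZVVWeImZiId3d3d3d1VVVVVWZmZmZ3ZmVERFZ4mZiId3d3d3d1VVVVVVZmZmZ2ZlRDNFZ4iZiId3d3d3d1VVVVVVZmZmZ2ZVQyI0Z4iIiId3d3d3d1VVVVVVVmZmd3ZUMiI0VniIiId3d3d3d1VVVVVVVmZnd3ZUMhE0VneIiHd3d2Znd1VVVVVVVmZnd3dkMREkVnd3d3d3dmZmZ1VVVVVVVmZ3iIdlMhE0Vmd3d3d3ZmZmZlVVVVVVVmZ4iIh1MiI0VmZ3d3d2ZmZmZlVVVVVVZmd4mZh2QyNEVmZ3d3d2ZmZmZlVVVVVVZmeImqmGRDRFVmZ3d3dmZmZmZlVVVVVWZneJmqmGVEVVZmZnd3dmZmZmZg=="/>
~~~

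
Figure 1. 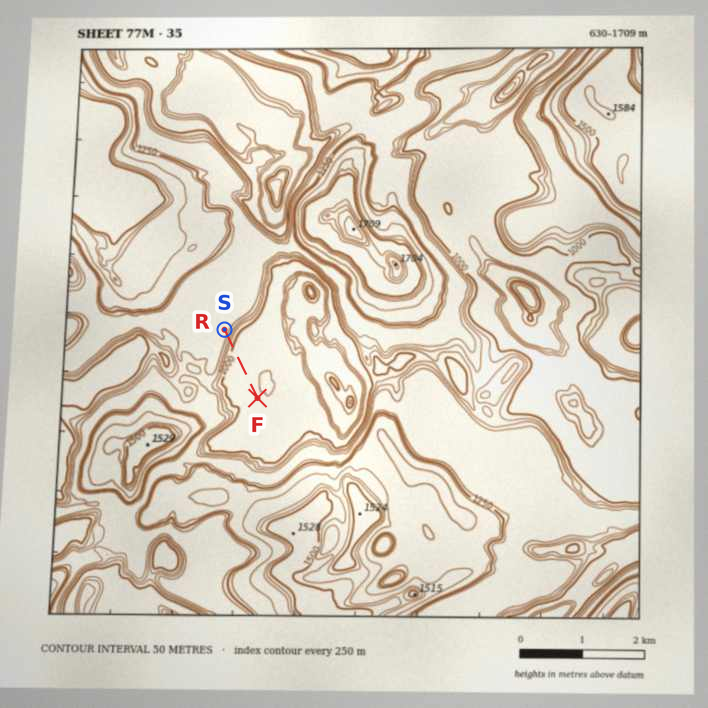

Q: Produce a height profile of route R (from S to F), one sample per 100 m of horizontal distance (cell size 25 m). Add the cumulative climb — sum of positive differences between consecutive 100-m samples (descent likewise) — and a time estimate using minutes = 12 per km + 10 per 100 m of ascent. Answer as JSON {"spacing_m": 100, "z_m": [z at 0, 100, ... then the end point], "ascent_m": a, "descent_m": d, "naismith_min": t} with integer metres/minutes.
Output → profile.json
{"spacing_m": 100, "z_m": [1165, 1148, 1072, 1007, 993, 990, 990, 989, 986, 985, 981, 982, 981, 974], "ascent_m": 1, "descent_m": 192, "naismith_min": 16}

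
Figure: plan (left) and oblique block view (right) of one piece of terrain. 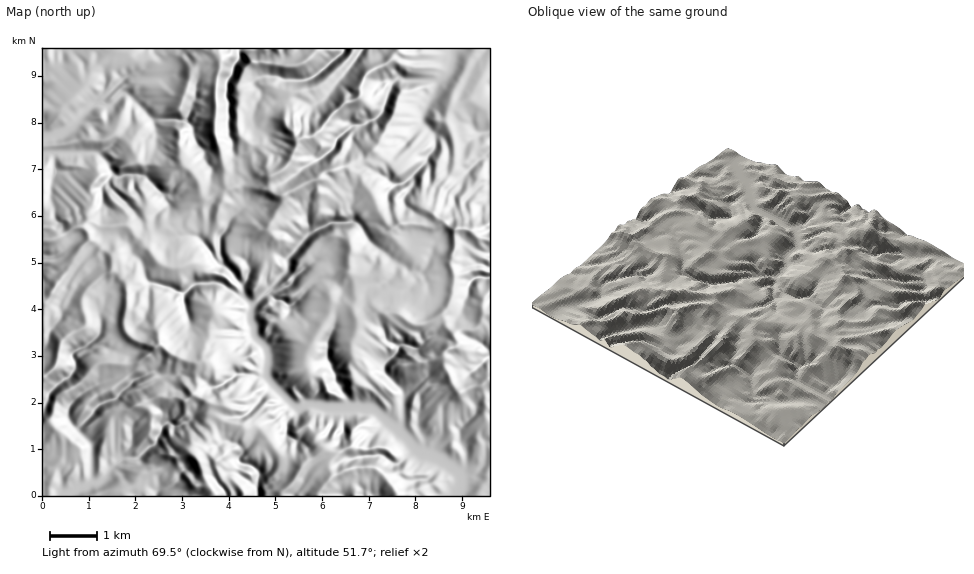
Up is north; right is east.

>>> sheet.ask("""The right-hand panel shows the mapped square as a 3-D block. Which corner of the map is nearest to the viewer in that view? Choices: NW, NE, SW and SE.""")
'NW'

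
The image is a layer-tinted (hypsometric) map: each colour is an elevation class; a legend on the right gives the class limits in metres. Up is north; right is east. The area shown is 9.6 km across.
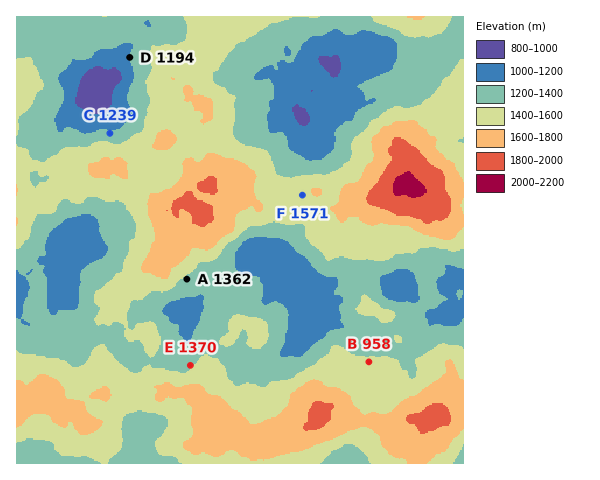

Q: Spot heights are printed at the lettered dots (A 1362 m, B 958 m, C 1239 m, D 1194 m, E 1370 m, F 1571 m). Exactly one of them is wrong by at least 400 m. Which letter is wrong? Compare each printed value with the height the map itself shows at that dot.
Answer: B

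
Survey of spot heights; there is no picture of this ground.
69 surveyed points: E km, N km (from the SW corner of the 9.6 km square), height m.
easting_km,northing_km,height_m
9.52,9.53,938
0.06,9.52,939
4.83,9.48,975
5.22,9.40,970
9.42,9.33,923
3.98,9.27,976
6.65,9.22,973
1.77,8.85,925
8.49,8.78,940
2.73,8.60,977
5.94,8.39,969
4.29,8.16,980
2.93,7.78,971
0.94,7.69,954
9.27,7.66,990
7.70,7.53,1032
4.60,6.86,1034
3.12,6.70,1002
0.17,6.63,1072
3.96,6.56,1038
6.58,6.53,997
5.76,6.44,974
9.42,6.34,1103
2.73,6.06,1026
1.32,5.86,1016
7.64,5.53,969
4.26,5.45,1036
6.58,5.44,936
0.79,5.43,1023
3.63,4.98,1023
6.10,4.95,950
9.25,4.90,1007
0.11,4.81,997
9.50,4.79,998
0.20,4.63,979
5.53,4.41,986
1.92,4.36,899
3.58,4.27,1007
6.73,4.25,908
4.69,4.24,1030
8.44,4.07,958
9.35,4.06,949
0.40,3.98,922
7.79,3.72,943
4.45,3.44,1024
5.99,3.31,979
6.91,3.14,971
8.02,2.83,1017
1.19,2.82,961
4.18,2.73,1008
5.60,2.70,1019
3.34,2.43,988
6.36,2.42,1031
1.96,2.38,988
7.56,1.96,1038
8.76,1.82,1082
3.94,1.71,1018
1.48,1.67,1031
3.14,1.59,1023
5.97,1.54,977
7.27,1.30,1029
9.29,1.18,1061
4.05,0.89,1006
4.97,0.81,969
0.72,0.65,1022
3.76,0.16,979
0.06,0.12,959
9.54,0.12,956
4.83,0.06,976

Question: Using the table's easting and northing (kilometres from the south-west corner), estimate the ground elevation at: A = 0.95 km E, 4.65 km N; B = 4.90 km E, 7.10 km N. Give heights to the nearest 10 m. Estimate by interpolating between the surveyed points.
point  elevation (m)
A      960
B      1020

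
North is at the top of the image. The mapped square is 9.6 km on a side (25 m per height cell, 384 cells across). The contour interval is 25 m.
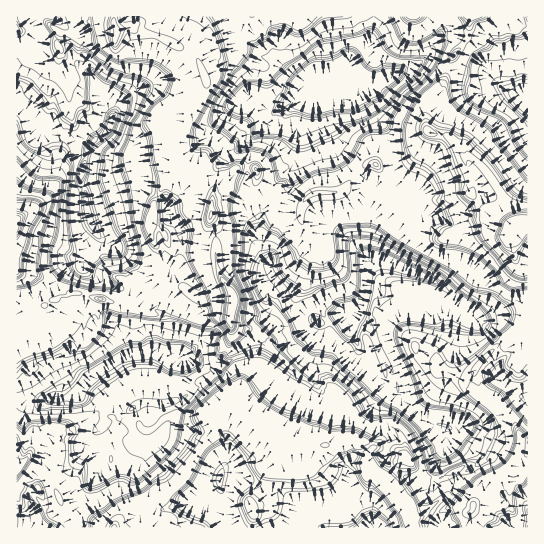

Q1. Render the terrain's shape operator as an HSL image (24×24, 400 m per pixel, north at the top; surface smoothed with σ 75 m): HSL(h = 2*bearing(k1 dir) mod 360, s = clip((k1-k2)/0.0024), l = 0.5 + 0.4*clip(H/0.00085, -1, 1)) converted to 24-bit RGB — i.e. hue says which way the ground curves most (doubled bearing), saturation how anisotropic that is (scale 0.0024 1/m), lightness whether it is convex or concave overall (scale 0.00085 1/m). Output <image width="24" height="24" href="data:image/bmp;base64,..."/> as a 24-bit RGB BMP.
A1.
<image width="24" height="24" href="data:image/bmp;base64,Qk32BgAAAAAAADYAAAAoAAAAGAAAABgAAAABABgAAAAAAMAGAAATCwAAEwsAAAAAAAAAAAAAEwwn238la7WIINHC7n2jgllnd5tpRsZymEA2fk1vuymhjuWXTp6SjnyKq4fO27fiIRFlJnOS2vfURCWeVSPe6cS+s0fQgOZVGl2XYdBTdK2FKqjdHddhjmHs6q7azFYZQHNYVGOpPd280lBlgzM1Z3RAX4FMeGiDkB5vmfXATOecbjGLIJe4452ztnN3uksbFGG9Y7uYf8N8GCZaXagmEUcVw10898feFtrCI1x2gTZb3LFchoLDr5vLZrp6GhFQ1Pfj+j1cq5YFAsDru4zoFdbo8afx7sDbqzbuWF+NYr46e0xwfoJ4en94G1E0q0k7/8vTGE5BfClnhb97f4V9gnyHxIyvEj2nuv6VEC6R4vTXEhJYDSwMtDUzQmok/teSXhHGvK7j26LpTU+Ah4h+fnyJen6DFWSL3YshznDjd8vEgYqIhJmlmsPZWpDdbGDrpijkaLjfuPGBRRE5N2lTiGsVnGQ4zf/KTH4aJE8Uphw31mq9mpV6J5A5laVBCldy89P4s4yngI2Lj9vGnhy7aDoidllChcVvFr6h3+wVMwAUujIapRhNHqhGove3yL8NqY1NpC09KmsbHH9S05zIrYC2fYGvXaHVB1s17KXK2uPxbhhPa5aMgsHNpoHZqOHMgBtgbjhMZBt10dqbS0Gz1fbp5H4RYxsONpZXVnc5w19mEoEUBTEImNRhsOJbaykWlg8aGzAD8tIFgHC8ctZ9bB56fu19YxYvkVNma0Nxyy0brNa6OY3J4HmEQgpY8erasYq8wpLVO0fLgOJmhT7naKELTEMPh1gaGtJ0/xi9QuECS+IVFt1UHLyvg1QlHDjn0kGcVB531vXbZcXBVkqlIYLe8KTvfqN7hH6ChX18koCf1LWaNQo2ilciIXPjiiLAhQv0RRL/zP/PFbrAyuZechdjae0YHAso0TdMJ8qepeZOqDIdqow0JQ4PZoAS24N2a4FYp3WedXGjqovssKr/oavgk47Hcne+NyV6SuI48//MEyOcoRVXpWwo24FCGIUoEKGMrnN6g4FxeY2Jci0+XyUNWpEfY9IeMfh4HPC4S+zSoQl32QB20Y/NgneGaaSmnw6Np/+17M5TIg4rdhRO4KeDvK8jm/GcAiVgnNjO6xbIMwAHqCAayu/vohe/6L2LxuVbHFRAbWYYF11NM8IgpxYyupFSSCptieGN2eN6qRsgHw0smx603rOP1vDRb9mTEQcsMxQAOQ4Ele7hNO9iUBIgo01DvvasYsVMNjefHHO7KE2wThUyl2Yt3Pq4EkGW2LNnvdBksx+mex2HKd2+hriG3deVLQYWZSJsg8XkzfP2glLtvrDvSiTspsjw8+LQ+sTpacmQJld6KghDSsdZIF22+v/MQQpJOcjt3/7NpBW3K17UerW4qqpumWt0sH/gjabji727fISBJ1NP0JUxItYiIqqE9dHWeNzM/8zlJkKTGwZAZ9VaGd8+/x4cH7mUOpSF/8GaHD9la5BuYJi91ZDZhnfJb5GvdXyEfoKBgXt/Tix02zSfh+iKbMRkGrNRII0zv1Uo/yWTAwA52jycrdyPzyGii6Sbf5KCWrDVsTf/vfa/FGFsHZ0nx1XU133Dr05dVpeNeD1BNJtwM6CRr898hOqbLtqsLR+ulT6+72N7ADhimXjo3qWUquNCiZx+cd2vhCVZBdpl55STTCnbX1XFvFM5F3V358SdaTKE2natPpuWVtdxoea8ktQ6MbuOVRtaa25DtXsbOdAEADEz8HaiqduHsqmFKX4QU+af5EdGC1E3pDYoP39USZlvSmPalrbrkw+152XZxvD9XPay2lFs3GeA1TJtdjdjayZe9/bTLcTKAB9NK5Nf9NfbmXyO9cqqBjgUZjAXr0ROF6lTnaQgYaYcNH0ZoDyjgEjL54eWsYQ6aOSNN7BowlghpiRvXyg0e86ls8OUcRCTXBYaBUkHN34M24Rqz5iU2mJ0CywqlpkkQLobSWdtgIJ6dH5sIVMkHWdOaIe599TY55o9LRU7uZwnLR4TgbbNq19whbJKSgA3xLdxKstsGZJmZtVohZN/7bS6CRTPlaLc4GiJETobR1wjY2o76jseDy8EDDMA0M4Q/IFOHVtvrmSwmYPMVIJYvCqM6g57Tybb1/bVUoTVhKTCf5aVgpCCstlb3HClFGZDsUmF7GimMFXLDlM6JsRQ5z7C6ZWVADMh+di53li3KnweS2QpHzakAHbr0VesKTrQ0fa9bUzUZm2Jd5eNmLqqpiaejWRv2nCSHii47LiyJyWwS9DfGVHAQiCz9PecFTv2HDeb6+M9NnvJzerw"/>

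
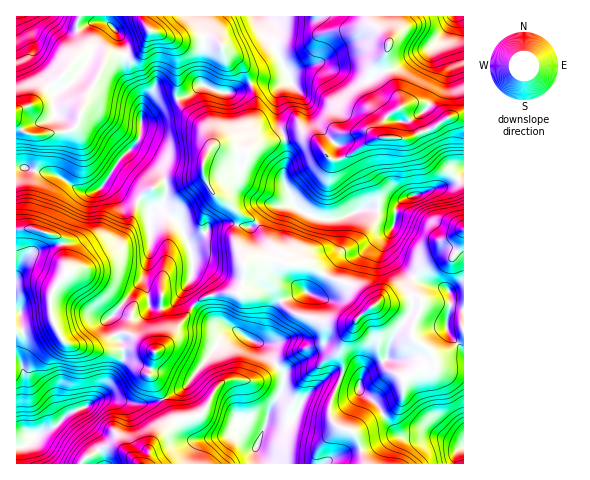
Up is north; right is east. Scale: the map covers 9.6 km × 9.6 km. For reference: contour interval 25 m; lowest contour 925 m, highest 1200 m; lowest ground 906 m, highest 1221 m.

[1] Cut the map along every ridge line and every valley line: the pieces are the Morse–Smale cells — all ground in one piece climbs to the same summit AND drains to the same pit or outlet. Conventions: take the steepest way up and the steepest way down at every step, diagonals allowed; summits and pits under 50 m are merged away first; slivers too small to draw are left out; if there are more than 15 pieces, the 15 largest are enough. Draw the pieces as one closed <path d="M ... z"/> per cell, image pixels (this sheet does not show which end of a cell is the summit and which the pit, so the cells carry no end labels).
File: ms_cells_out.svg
<path d="M133 150l-3 0-10 9-15 24-13 9-14-2-25-16-36-6-1 61 17-1 26 8 4 7 3 27 17 3 47 38 2 6 6 0 12-11 9 3 10-3 6-4 16-24 1-23-9-26-7-9-16-9-10 3 9-6 5-6 3-8-2-14-3-8-9-9z"/><path d="M33 228l-17 2 1 216 9-1 9-10 20-8 12-12 23-11 14-12 19-32-1-16-6-7-7-18 6-5 17 2-2-5-43-36-6-3-15-2-3-27-4-7z"/><path d="M284 138l-25 5-11 7-34-4-7 6-4 13 1 11 7 14 6 7 12 6 12 11 11 5 8 8 13 21 4 11 14 5 16-1 18 11 14-15 19-4 18-16 14-7-5 13 2 7 26 25 11-13 15-8 14 0 7-10 4-12-1-60-14 11-46 14-5 5-3 9-30-5-26 11-18 0-22-9-8-9-8-21 4-16z"/><path d="M151 30l-11 21-8 3-21 0-5 3-11 25-9 15-7 25-6 7-40 6-8-2-9-9 1 44 36 6 25 16 7 2 11-1 9-8 15-24 18-19 5-22 22-14 27-10 9-9 17 7 11 1 22-10-7-19-8-7-9-4-11-14-6-2-36 2z"/><path d="M250 84l-21 9-11-1-17-7-9 9-32 12-18 12-2 20-10 12 10 4 13 9 9 9 3 8 2 14-3 8-10 9 10 1 12 8 7 9 9 26 0 19-8 19 2 7 7 6 7-6 10-5 29-3 3-7 3-20-10-23 0-13 4-15-10-11-12-6-6-7-7-14-1-11 4-13 6-6 23-6 10-9 8-12 2-20z"/><path d="M369 16l-108 1 2 16 13 15 15 34-8 3-6 7 0 28 8 18 10-2 17 2 13 14 0-2 17-16 23-4 10 7 9 0-3-6 1-9 7-8 12-8 0-4-13-27-3-15 4-18-5-9-12-9z"/><path d="M463 115l-16 3-14 10-26 10-29-1-7 3-20 14-12 6-10-2-7-11-10-9-7-2-20 2 2 26-4 16 11 26 13 8 14 5 18 0 26-11 30 5 3-9 5-5 49-15 12-11z"/><path d="M235 330l-5 1-9 8-39 50-19 10 11 24-23 22-5 19 110-1-1-14 9-21 4-15 13-20 3-18-21-31-12-4z"/><path d="M414 277l-4 7 0 6 10 8 1 10-7 14-2 13 20 19 3 7-30 17-15-7-5-6-6-12-3-38-2-7-3-2-14 13-14 23-3 7 3 13-1 14 17 8 1 7 18 14 14 23 6 7 6 2 36 0 23 9 1-93-18-24 0-9 5-19-1-8-5-5-20-5z"/><path d="M141 16l-124 0-1 94 16-5 15-18 14-10 11 17 9 7 2 6 3-10 22-41 24-2 11-6 7-17-4-5z"/><path d="M113 399l-12 0-26 11-8 5-12 12-20 8-9 10-9 1-1 17 129 1 9-23 20-18-6-16-4-7-14 3-18 0z"/><path d="M463 16l-93 1 2 7 12 9 5 9-4 18 3 15 12 23 2 9 8-3 13-2 10 5 12 12 19-4z"/><path d="M281 301l-6 6-5 9-3 19-4 5-7 2 7 2 5 5 4 9 12 17-3 18-9 13-5 12 0 4 9 1 15-2 11-21 27-25 13 1 1-14-3-13 5-12 11-15-31 0-20-5-14-6z"/><path d="M326 275l-14 17-7-1-19 7-4 3 2 5 10 8 11 3 34 6 16-1 17-16 3 5 3 12 1 30 6 12 5 6 15 7 30-17-3-7-20-19 2-13 7-14-2-11-8 0-18 6-14-1-7 3-18-19z"/><path d="M335 374l-6 1-27 25-11 21-7 2-17-1-1 2-11 25 2 15 109-1-12-30-17-6-7-10 0-13 12-27z"/>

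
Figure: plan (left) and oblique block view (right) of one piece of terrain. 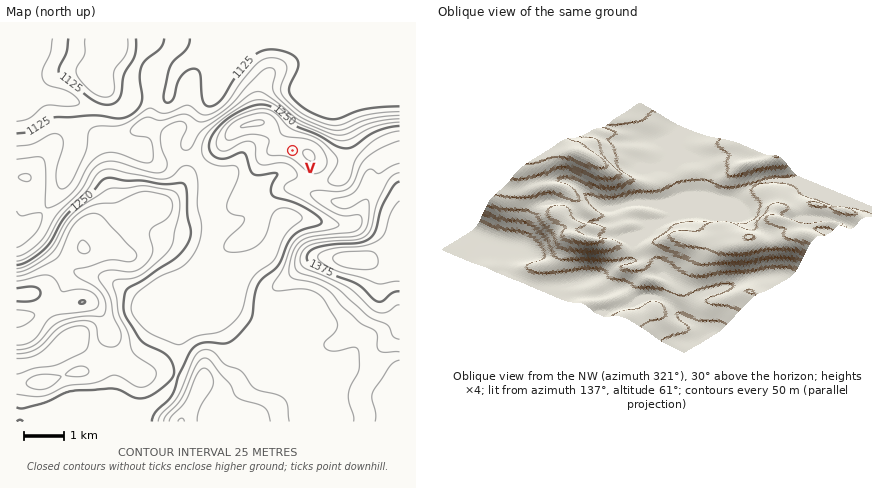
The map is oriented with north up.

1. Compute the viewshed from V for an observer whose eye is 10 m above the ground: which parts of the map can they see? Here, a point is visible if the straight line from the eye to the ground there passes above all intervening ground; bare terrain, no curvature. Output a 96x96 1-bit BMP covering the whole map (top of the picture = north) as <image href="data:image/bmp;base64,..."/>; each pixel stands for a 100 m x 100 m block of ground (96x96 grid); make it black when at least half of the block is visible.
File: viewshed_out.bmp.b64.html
<image width="96" height="96" href="data:image/bmp;base64,Qk2+BAAAAAAAAD4AAAAoAAAAYAAAAGAAAAABAAEAAAAAAIAEAAATCwAAEwsAAAIAAAAAAAAA////AAAAAAAAAAABwcH///AAAAAAAAAA/8H///AAAAAAAAAAf8D///AAAAAAAAAAf8B///AAAAAAAAAAP8A///AAAAAAAAAAH8Af/+AAAAAAAAAADgAf/+AAAAAAAAAADgAf/+AAAAAAAAAABwA//+AAAAAAAAAAAwP//8AAAAAAAAAA/w///8AAAAAAABgB/4///8AAAAAAAAAH/8///8AAAAAAAAAP/8//98AAAAAAAAAf/8//48AAAAAAAAA/////w8AAAAAAAAA/////w4AAAAAAAAA/////54AAAAAAAAA//////4AAAAAAAAB//////4AAAAAAAAB//////4AAAAAAAAD//////wAAAAAAAAH//////wAAAAAAAAH//////gAAAAAAAAP/////+AAAAAAAAAP/////+AAAAAAAAAP/////8AAAAAAAAAf/////8AAAAAAAAA//////8QAAAAABgD///////wAAAAAHwP///////wAAAAAP4////////wAAAAD///4A/////wAAAAD///AAP////4AAAAD//8AAD////8AAAAAP/AAAB////+AAAAAA4AAAAP////AAAAAAAAAAwH////AAAAAAAAAB4P////gAAAAAAAAD8P/w//wAAAAAAAAH///gP/4AAAAAABwP///gH////wAAAD/////gD////8AAAH/////4B////+AAAH//////B/////AAAP////////////AAAP///////4////AAAH///////wP+APgAAH///////wAAAPgAAH8AP////wAAAPgAAH4AD////wAAAHgAADwAD//h/wAAAHwAADwAD//h/wAAAHwAABwAP//z/wAAAH4AAAwA/////wAAgH8AAAcA/////wAP8H8AAAHB/////wB//D8AAAH7/////4P/nj8AAAH////////4Ah+AAAH////////wAA/4AAP////h///AAA/8AAP/4H4AP/+AAAf+AAP/wHwAD/+AAAP/AAP/gHgAB+OAAAD/gAP+AHAAA8OAAAD/wAPwAAAAA+eAAAD/4AMAAAAQAf+AAAD/wAAAAAAcAf+AAAD3gAAAAAAeAP+AAAAAAAAAAAAPAP8AAAAAAAAAAAAHw/gAAAAAAAAAAAAH//AAAAAAAAAAAAAD//AAAAAAAAAAAAAA//AAAAAAAAAAAAAAP+AAAAAAAAAAAAAAA8AAAAAAAAAAAAAAAAAAAAAAAAAAAAAAAAAAAAAAAAAAAAAAAAAAAAAAAAAAAAAAAAAAAAAAAAAAAAAAAAAAAAAAAAAAAAAAAAAAAAAAAAAAAAAAAAAAAAAAAAAAAAAAAAAAAAAAAAAAAAAAAAAAAAAAAAAAAAAAAAAAAAAAAAAAAAAAAAAAAAAAAAAAAAAAAAAAAAAAAAAAAAAAAYAAAAAAAAAAAAAAAEAAAAAAAAAAAAAAAAAAAAAAAAAAAAAAAAAAAAAAAAAAAAAAAAAAAAAAAAAAAAAAAAAAAAAAAAAAAAAAAAAAAAAAAAAAAAAAAAAAAAA="/>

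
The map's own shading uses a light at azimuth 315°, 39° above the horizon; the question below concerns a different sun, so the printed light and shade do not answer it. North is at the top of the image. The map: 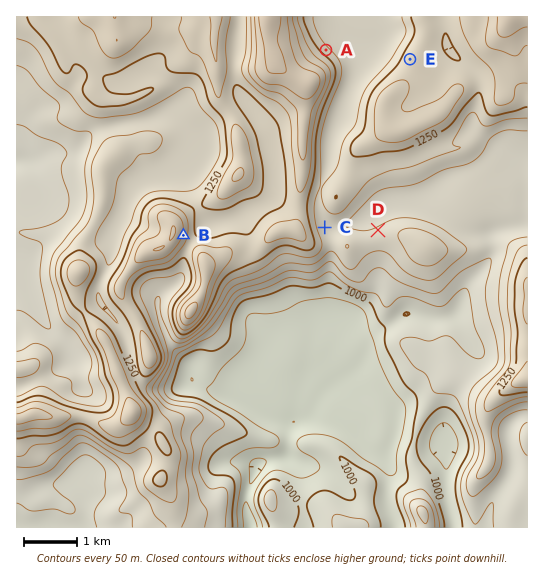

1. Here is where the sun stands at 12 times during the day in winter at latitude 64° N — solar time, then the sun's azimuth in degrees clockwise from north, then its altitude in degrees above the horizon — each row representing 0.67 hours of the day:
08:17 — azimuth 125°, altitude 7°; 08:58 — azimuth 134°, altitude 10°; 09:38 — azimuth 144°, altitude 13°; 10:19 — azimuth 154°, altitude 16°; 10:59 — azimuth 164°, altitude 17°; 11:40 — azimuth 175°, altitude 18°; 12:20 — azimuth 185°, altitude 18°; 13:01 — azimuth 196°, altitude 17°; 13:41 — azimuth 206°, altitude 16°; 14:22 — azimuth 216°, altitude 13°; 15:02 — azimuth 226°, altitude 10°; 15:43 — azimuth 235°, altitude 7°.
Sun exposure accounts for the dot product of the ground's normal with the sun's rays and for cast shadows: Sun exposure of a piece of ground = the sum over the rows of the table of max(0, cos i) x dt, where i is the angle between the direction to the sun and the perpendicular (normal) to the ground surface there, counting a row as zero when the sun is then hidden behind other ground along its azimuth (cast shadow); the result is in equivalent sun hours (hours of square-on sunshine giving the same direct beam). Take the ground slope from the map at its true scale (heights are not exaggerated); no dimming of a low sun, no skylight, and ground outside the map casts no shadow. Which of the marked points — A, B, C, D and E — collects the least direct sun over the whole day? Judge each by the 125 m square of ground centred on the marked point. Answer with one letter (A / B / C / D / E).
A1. A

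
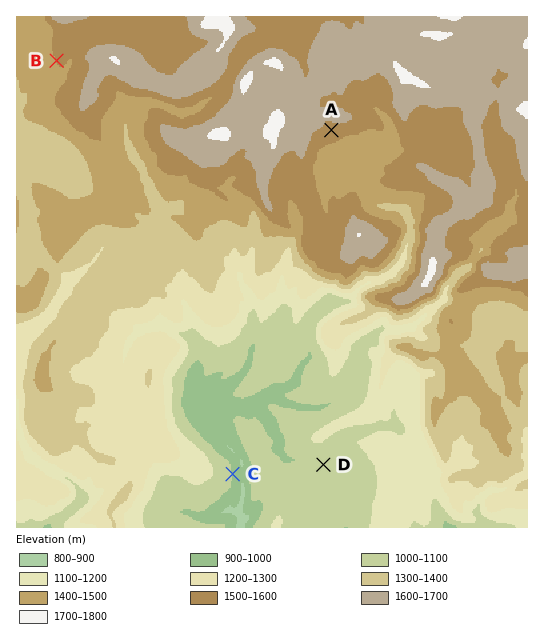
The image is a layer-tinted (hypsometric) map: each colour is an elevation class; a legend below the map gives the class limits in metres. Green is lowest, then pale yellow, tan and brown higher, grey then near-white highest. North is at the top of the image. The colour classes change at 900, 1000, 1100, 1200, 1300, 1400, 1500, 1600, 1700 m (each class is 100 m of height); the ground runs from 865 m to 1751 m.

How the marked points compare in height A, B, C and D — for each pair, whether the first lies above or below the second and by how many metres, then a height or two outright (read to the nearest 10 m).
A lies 570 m above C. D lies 550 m below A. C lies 520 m below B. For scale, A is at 1560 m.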